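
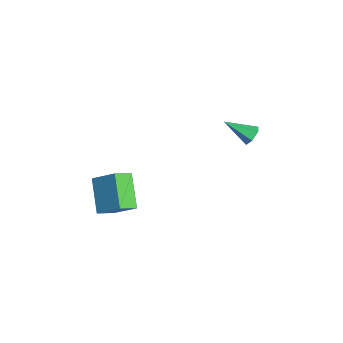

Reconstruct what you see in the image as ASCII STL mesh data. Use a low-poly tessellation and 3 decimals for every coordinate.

solid 
facet normal 0.354 0.775 -0.524
outer loop
vertex 3.451 3.477 3.465
vertex 2.928 3.634 3.344
vertex 3.18 3.83 3.804
endloop
endfacet
facet normal 0.653 -0.200 0.730
outer loop
vertex 3.451 3.477 3.465
vertex 3.18 3.83 3.804
vertex 2.392 2.466 4.136
endloop
endfacet
facet normal 0.355 0.774 -0.524
outer loop
vertex 3.18 3.83 3.804
vertex 2.928 3.634 3.344
vertex 2.657 3.988 3.683
endloop
endfacet
facet normal -0.127 0.303 0.944
outer loop
vertex 3.18 3.83 3.804
vertex 2.657 3.988 3.683
vertex 2.392 2.466 4.136
endloop
endfacet
facet normal 0.355 0.774 -0.525
outer loop
vertex 2.657 3.988 3.683
vertex 2.928 3.634 3.344
vertex 2.404 3.792 3.223
endloop
endfacet
facet normal -0.888 0.266 0.375
outer loop
vertex 2.657 3.988 3.683
vertex 2.404 3.792 3.223
vertex 2.392 2.466 4.136
endloop
endfacet
facet normal 0.354 0.775 -0.523
outer loop
vertex 2.404 3.792 3.223
vertex 2.928 3.634 3.344
vertex 2.676 3.439 2.884
endloop
endfacet
facet normal -0.869 -0.275 -0.411
outer loop
vertex 2.404 3.792 3.223
vertex 2.676 3.439 2.884
vertex 2.392 2.466 4.136
endloop
endfacet
facet normal 0.355 0.775 -0.523
outer loop
vertex 2.676 3.439 2.884
vertex 2.928 3.634 3.344
vertex 3.199 3.281 3.005
endloop
endfacet
facet normal -0.090 -0.776 -0.624
outer loop
vertex 2.676 3.439 2.884
vertex 3.199 3.281 3.005
vertex 2.392 2.466 4.136
endloop
endfacet
facet normal 0.354 0.775 -0.524
outer loop
vertex 3.199 3.281 3.005
vertex 2.928 3.634 3.344
vertex 3.451 3.477 3.465
endloop
endfacet
facet normal 0.672 -0.739 -0.053
outer loop
vertex 3.199 3.281 3.005
vertex 3.451 3.477 3.465
vertex 2.392 2.466 4.136
endloop
endfacet
facet normal -0.563 -0.575 -0.594
outer loop
vertex 3.017 -3.542 -0.59
vertex 1.595 -3.449 0.667
vertex 2.648 -2.684 -1.07
endloop
endfacet
facet normal 0.748 -0.049 -0.662
outer loop
vertex 3.505 -1.811 -0.167
vertex 3.017 -3.542 -0.59
vertex 2.648 -2.684 -1.07
endloop
endfacet
facet normal -0.563 -0.574 -0.594
outer loop
vertex 2.648 -2.684 -1.07
vertex 1.595 -3.449 0.667
vertex 1.227 -2.591 0.187
endloop
endfacet
facet normal -0.351 0.817 -0.457
outer loop
vertex 1.227 -2.591 0.187
vertex 3.505 -1.811 -0.167
vertex 2.648 -2.684 -1.07
endloop
endfacet
facet normal 0.351 -0.817 0.457
outer loop
vertex 3.017 -3.542 -0.59
vertex 2.452 -2.576 1.57
vertex 1.595 -3.449 0.667
endloop
endfacet
facet normal 0.748 -0.049 -0.662
outer loop
vertex 3.873 -2.669 0.313
vertex 3.017 -3.542 -0.59
vertex 3.505 -1.811 -0.167
endloop
endfacet
facet normal 0.351 -0.817 0.457
outer loop
vertex 3.873 -2.669 0.313
vertex 2.452 -2.576 1.57
vertex 3.017 -3.542 -0.59
endloop
endfacet
facet normal -0.748 0.050 0.662
outer loop
vertex 1.595 -3.449 0.667
vertex 2.452 -2.576 1.57
vertex 1.227 -2.591 0.187
endloop
endfacet
facet normal -0.351 0.817 -0.457
outer loop
vertex 2.083 -1.718 1.09
vertex 3.505 -1.811 -0.167
vertex 1.227 -2.591 0.187
endloop
endfacet
facet normal -0.748 0.049 0.662
outer loop
vertex 1.227 -2.591 0.187
vertex 2.452 -2.576 1.57
vertex 2.083 -1.718 1.09
endloop
endfacet
facet normal 0.563 0.574 0.594
outer loop
vertex 2.083 -1.718 1.09
vertex 3.873 -2.669 0.313
vertex 3.505 -1.811 -0.167
endloop
endfacet
facet normal 0.563 0.574 0.594
outer loop
vertex 2.452 -2.576 1.57
vertex 3.873 -2.669 0.313
vertex 2.083 -1.718 1.09
endloop
endfacet

endsolid


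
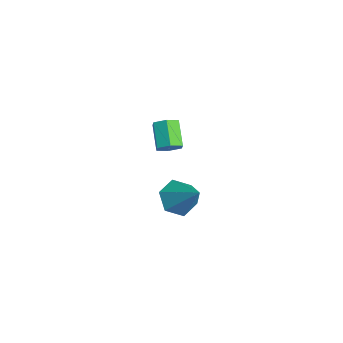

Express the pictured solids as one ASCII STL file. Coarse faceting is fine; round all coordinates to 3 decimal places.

solid 
facet normal 0.770 -0.104 -0.630
outer loop
vertex 4.599 -2.533 1.952
vertex 4.191 -2.454 1.44
vertex 4.484 -1.929 1.712
endloop
endfacet
facet normal 0.614 0.390 0.686
outer loop
vertex 4.599 -2.533 1.952
vertex 4.484 -1.929 1.712
vertex 3.498 -2.385 2.853
endloop
endfacet
facet normal 0.614 0.391 0.686
outer loop
vertex 3.498 -2.385 2.853
vertex 4.484 -1.929 1.712
vertex 3.382 -1.781 2.613
endloop
endfacet
facet normal -0.770 0.102 0.630
outer loop
vertex 3.498 -2.385 2.853
vertex 3.382 -1.781 2.613
vertex 3.089 -2.306 2.34
endloop
endfacet
facet normal 0.769 -0.103 -0.630
outer loop
vertex 4.484 -1.929 1.712
vertex 4.191 -2.454 1.44
vertex 4.075 -1.85 1.2
endloop
endfacet
facet normal 0.156 0.987 0.028
outer loop
vertex 4.484 -1.929 1.712
vertex 4.075 -1.85 1.2
vertex 3.382 -1.781 2.613
endloop
endfacet
facet normal 0.156 0.987 0.028
outer loop
vertex 3.382 -1.781 2.613
vertex 4.075 -1.85 1.2
vertex 2.974 -1.702 2.1
endloop
endfacet
facet normal -0.771 0.103 0.629
outer loop
vertex 3.382 -1.781 2.613
vertex 2.974 -1.702 2.1
vertex 3.089 -2.306 2.34
endloop
endfacet
facet normal 0.770 -0.102 -0.630
outer loop
vertex 4.075 -1.85 1.2
vertex 4.191 -2.454 1.44
vertex 3.782 -2.375 0.927
endloop
endfacet
facet normal -0.458 0.598 -0.658
outer loop
vertex 4.075 -1.85 1.2
vertex 3.782 -2.375 0.927
vertex 2.974 -1.702 2.1
endloop
endfacet
facet normal -0.459 0.597 -0.658
outer loop
vertex 2.974 -1.702 2.1
vertex 3.782 -2.375 0.927
vertex 2.681 -2.227 1.828
endloop
endfacet
facet normal -0.770 0.104 0.630
outer loop
vertex 2.974 -1.702 2.1
vertex 2.681 -2.227 1.828
vertex 3.089 -2.306 2.34
endloop
endfacet
facet normal 0.770 -0.102 -0.630
outer loop
vertex 3.782 -2.375 0.927
vertex 4.191 -2.454 1.44
vertex 3.898 -2.979 1.167
endloop
endfacet
facet normal -0.614 -0.390 -0.686
outer loop
vertex 3.782 -2.375 0.927
vertex 3.898 -2.979 1.167
vertex 2.681 -2.227 1.828
endloop
endfacet
facet normal -0.614 -0.390 -0.687
outer loop
vertex 2.681 -2.227 1.828
vertex 3.898 -2.979 1.167
vertex 2.796 -2.831 2.068
endloop
endfacet
facet normal -0.770 0.104 0.630
outer loop
vertex 2.681 -2.227 1.828
vertex 2.796 -2.831 2.068
vertex 3.089 -2.306 2.34
endloop
endfacet
facet normal 0.771 -0.103 -0.629
outer loop
vertex 3.898 -2.979 1.167
vertex 4.191 -2.454 1.44
vertex 4.306 -3.058 1.68
endloop
endfacet
facet normal -0.156 -0.987 -0.028
outer loop
vertex 3.898 -2.979 1.167
vertex 4.306 -3.058 1.68
vertex 2.796 -2.831 2.068
endloop
endfacet
facet normal -0.156 -0.987 -0.028
outer loop
vertex 2.796 -2.831 2.068
vertex 4.306 -3.058 1.68
vertex 3.205 -2.91 2.58
endloop
endfacet
facet normal -0.769 0.103 0.630
outer loop
vertex 2.796 -2.831 2.068
vertex 3.205 -2.91 2.58
vertex 3.089 -2.306 2.34
endloop
endfacet
facet normal 0.770 -0.104 -0.630
outer loop
vertex 4.306 -3.058 1.68
vertex 4.191 -2.454 1.44
vertex 4.599 -2.533 1.952
endloop
endfacet
facet normal 0.458 -0.597 0.659
outer loop
vertex 4.306 -3.058 1.68
vertex 4.599 -2.533 1.952
vertex 3.205 -2.91 2.58
endloop
endfacet
facet normal 0.458 -0.598 0.658
outer loop
vertex 3.205 -2.91 2.58
vertex 4.599 -2.533 1.952
vertex 3.498 -2.385 2.853
endloop
endfacet
facet normal -0.770 0.102 0.630
outer loop
vertex 3.205 -2.91 2.58
vertex 3.498 -2.385 2.853
vertex 3.089 -2.306 2.34
endloop
endfacet
facet normal -0.674 -0.317 -0.668
outer loop
vertex 2.843 -1.352 -4.827
vertex 2.113 -1.414 -4.061
vertex 2.232 -0.514 -4.608
endloop
endfacet
facet normal 0.703 0.609 -0.368
outer loop
vertex 2.843 -1.352 -4.827
vertex 2.232 -0.514 -4.608
vertex 3.447 -0.786 -2.739
endloop
endfacet
facet normal -0.674 -0.317 -0.667
outer loop
vertex 2.232 -0.514 -4.608
vertex 2.113 -1.414 -4.061
vertex 1.502 -0.575 -3.842
endloop
endfacet
facet normal 0.041 0.992 0.118
outer loop
vertex 2.232 -0.514 -4.608
vertex 1.502 -0.575 -3.842
vertex 3.447 -0.786 -2.739
endloop
endfacet
facet normal -0.674 -0.317 -0.667
outer loop
vertex 1.502 -0.575 -3.842
vertex 2.113 -1.414 -4.061
vertex 1.383 -1.475 -3.294
endloop
endfacet
facet normal -0.379 0.517 0.767
outer loop
vertex 1.502 -0.575 -3.842
vertex 1.383 -1.475 -3.294
vertex 3.447 -0.786 -2.739
endloop
endfacet
facet normal -0.674 -0.317 -0.667
outer loop
vertex 1.383 -1.475 -3.294
vertex 2.113 -1.414 -4.061
vertex 1.993 -2.313 -3.513
endloop
endfacet
facet normal -0.136 -0.342 0.930
outer loop
vertex 1.383 -1.475 -3.294
vertex 1.993 -2.313 -3.513
vertex 3.447 -0.786 -2.739
endloop
endfacet
facet normal -0.674 -0.317 -0.667
outer loop
vertex 1.993 -2.313 -3.513
vertex 2.113 -1.414 -4.061
vertex 2.723 -2.252 -4.28
endloop
endfacet
facet normal 0.526 -0.726 0.443
outer loop
vertex 1.993 -2.313 -3.513
vertex 2.723 -2.252 -4.28
vertex 3.447 -0.786 -2.739
endloop
endfacet
facet normal -0.674 -0.316 -0.668
outer loop
vertex 2.723 -2.252 -4.28
vertex 2.113 -1.414 -4.061
vertex 2.843 -1.352 -4.827
endloop
endfacet
facet normal 0.946 -0.251 -0.206
outer loop
vertex 2.723 -2.252 -4.28
vertex 2.843 -1.352 -4.827
vertex 3.447 -0.786 -2.739
endloop
endfacet

endsolid


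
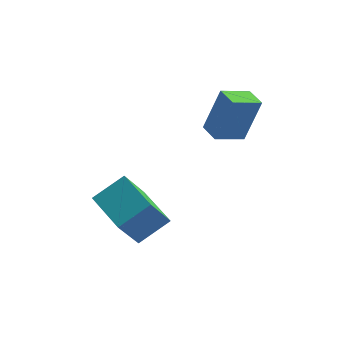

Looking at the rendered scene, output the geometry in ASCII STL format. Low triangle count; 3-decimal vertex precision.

solid 
facet normal -0.644 0.765 0.008
outer loop
vertex 3.415 1.127 1.229
vertex 4.377 1.942 0.746
vertex 2.858 0.677 -0.638
endloop
endfacet
facet normal -0.712 -0.603 0.358
outer loop
vertex 3.463 -0.042 -0.646
vertex 3.415 1.127 1.229
vertex 2.858 0.677 -0.638
endloop
endfacet
facet normal -0.644 0.765 0.008
outer loop
vertex 2.858 0.677 -0.638
vertex 4.377 1.942 0.746
vertex 3.82 1.492 -1.122
endloop
endfacet
facet normal -0.279 -0.225 -0.934
outer loop
vertex 3.82 1.492 -1.122
vertex 3.463 -0.042 -0.646
vertex 2.858 0.677 -0.638
endloop
endfacet
facet normal 0.279 0.224 0.934
outer loop
vertex 3.415 1.127 1.229
vertex 4.982 1.223 0.738
vertex 4.377 1.942 0.746
endloop
endfacet
facet normal -0.713 -0.603 0.358
outer loop
vertex 4.02 0.408 1.222
vertex 3.415 1.127 1.229
vertex 3.463 -0.042 -0.646
endloop
endfacet
facet normal 0.279 0.225 0.934
outer loop
vertex 4.02 0.408 1.222
vertex 4.982 1.223 0.738
vertex 3.415 1.127 1.229
endloop
endfacet
facet normal 0.713 0.604 -0.358
outer loop
vertex 4.377 1.942 0.746
vertex 4.982 1.223 0.738
vertex 3.82 1.492 -1.122
endloop
endfacet
facet normal -0.278 -0.225 -0.934
outer loop
vertex 4.425 0.773 -1.129
vertex 3.463 -0.042 -0.646
vertex 3.82 1.492 -1.122
endloop
endfacet
facet normal 0.713 0.603 -0.358
outer loop
vertex 3.82 1.492 -1.122
vertex 4.982 1.223 0.738
vertex 4.425 0.773 -1.129
endloop
endfacet
facet normal 0.644 -0.765 -0.008
outer loop
vertex 4.425 0.773 -1.129
vertex 4.02 0.408 1.222
vertex 3.463 -0.042 -0.646
endloop
endfacet
facet normal 0.644 -0.765 -0.008
outer loop
vertex 4.982 1.223 0.738
vertex 4.02 0.408 1.222
vertex 4.425 0.773 -1.129
endloop
endfacet
facet normal -0.661 -0.553 -0.508
outer loop
vertex 0.815 -4.273 -2.7
vertex -0.498 -2.993 -2.386
vertex 1.327 -3.334 -4.39
endloop
endfacet
facet normal 0.706 -0.688 -0.168
outer loop
vertex 2.338 -2.487 -3.614
vertex 0.815 -4.273 -2.7
vertex 1.327 -3.334 -4.39
endloop
endfacet
facet normal -0.661 -0.553 -0.508
outer loop
vertex 1.327 -3.334 -4.39
vertex -0.498 -2.993 -2.386
vertex 0.014 -2.054 -4.076
endloop
endfacet
facet normal 0.255 0.469 -0.845
outer loop
vertex 0.014 -2.054 -4.076
vertex 2.338 -2.487 -3.614
vertex 1.327 -3.334 -4.39
endloop
endfacet
facet normal -0.255 -0.469 0.845
outer loop
vertex 0.815 -4.273 -2.7
vertex 0.513 -2.146 -1.61
vertex -0.498 -2.993 -2.386
endloop
endfacet
facet normal 0.706 -0.688 -0.168
outer loop
vertex 1.826 -3.426 -1.924
vertex 0.815 -4.273 -2.7
vertex 2.338 -2.487 -3.614
endloop
endfacet
facet normal -0.255 -0.469 0.845
outer loop
vertex 1.826 -3.426 -1.924
vertex 0.513 -2.146 -1.61
vertex 0.815 -4.273 -2.7
endloop
endfacet
facet normal -0.706 0.688 0.168
outer loop
vertex -0.498 -2.993 -2.386
vertex 0.513 -2.146 -1.61
vertex 0.014 -2.054 -4.076
endloop
endfacet
facet normal 0.255 0.469 -0.845
outer loop
vertex 1.025 -1.207 -3.3
vertex 2.338 -2.487 -3.614
vertex 0.014 -2.054 -4.076
endloop
endfacet
facet normal -0.706 0.688 0.168
outer loop
vertex 0.014 -2.054 -4.076
vertex 0.513 -2.146 -1.61
vertex 1.025 -1.207 -3.3
endloop
endfacet
facet normal 0.661 0.553 0.508
outer loop
vertex 1.025 -1.207 -3.3
vertex 1.826 -3.426 -1.924
vertex 2.338 -2.487 -3.614
endloop
endfacet
facet normal 0.661 0.553 0.508
outer loop
vertex 0.513 -2.146 -1.61
vertex 1.826 -3.426 -1.924
vertex 1.025 -1.207 -3.3
endloop
endfacet

endsolid


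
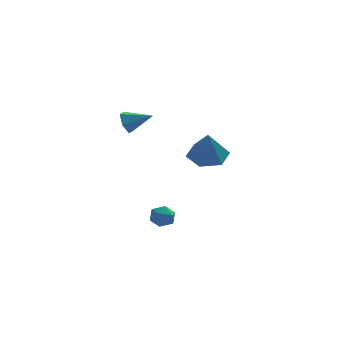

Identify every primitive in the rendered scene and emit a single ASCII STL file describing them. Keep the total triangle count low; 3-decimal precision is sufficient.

solid 
facet normal -0.008 0.446 -0.895
outer loop
vertex 4.564 1.691 -0.007
vertex 3.883 2.438 0.371
vertex 4.949 2.596 0.44
endloop
endfacet
facet normal 0.836 -0.484 0.260
outer loop
vertex 4.564 1.691 -0.007
vertex 4.949 2.596 0.44
vertex 3.897 1.622 2.009
endloop
endfacet
facet normal -0.008 0.446 -0.895
outer loop
vertex 4.949 2.596 0.44
vertex 3.883 2.438 0.371
vertex 4.267 3.343 0.818
endloop
endfacet
facet normal 0.694 0.303 0.653
outer loop
vertex 4.949 2.596 0.44
vertex 4.267 3.343 0.818
vertex 3.897 1.622 2.009
endloop
endfacet
facet normal -0.008 0.446 -0.895
outer loop
vertex 4.267 3.343 0.818
vertex 3.883 2.438 0.371
vertex 3.201 3.185 0.749
endloop
endfacet
facet normal -0.138 0.584 0.800
outer loop
vertex 4.267 3.343 0.818
vertex 3.201 3.185 0.749
vertex 3.897 1.622 2.009
endloop
endfacet
facet normal -0.008 0.446 -0.895
outer loop
vertex 3.201 3.185 0.749
vertex 3.883 2.438 0.371
vertex 2.816 2.28 0.302
endloop
endfacet
facet normal -0.828 0.078 0.555
outer loop
vertex 3.201 3.185 0.749
vertex 2.816 2.28 0.302
vertex 3.897 1.622 2.009
endloop
endfacet
facet normal -0.008 0.446 -0.895
outer loop
vertex 2.816 2.28 0.302
vertex 3.883 2.438 0.371
vertex 3.498 1.533 -0.076
endloop
endfacet
facet normal -0.687 -0.709 0.162
outer loop
vertex 2.816 2.28 0.302
vertex 3.498 1.533 -0.076
vertex 3.897 1.622 2.009
endloop
endfacet
facet normal -0.008 0.446 -0.895
outer loop
vertex 3.498 1.533 -0.076
vertex 3.883 2.438 0.371
vertex 4.564 1.691 -0.007
endloop
endfacet
facet normal 0.146 -0.989 0.014
outer loop
vertex 3.498 1.533 -0.076
vertex 4.564 1.691 -0.007
vertex 3.897 1.622 2.009
endloop
endfacet
facet normal -0.198 0.942 -0.270
outer loop
vertex 1.921 1.855 -3.81
vertex 1.232 1.757 -3.648
vertex 1.686 1.995 -3.15
endloop
endfacet
facet normal 0.468 0.884 -0.021
outer loop
vertex 1.921 1.855 -3.81
vertex 1.686 1.995 -3.15
vertex 2.311 1.662 -3.243
endloop
endfacet
facet normal 0.812 0.404 -0.421
outer loop
vertex 1.921 1.855 -3.81
vertex 2.311 1.662 -3.243
vertex 2.244 1.217 -3.799
endloop
endfacet
facet normal 0.359 0.166 -0.919
outer loop
vertex 1.921 1.855 -3.81
vertex 2.244 1.217 -3.799
vertex 1.577 1.276 -4.049
endloop
endfacet
facet normal -0.265 0.498 -0.826
outer loop
vertex 1.921 1.855 -3.81
vertex 1.577 1.276 -4.049
vertex 1.232 1.757 -3.648
endloop
endfacet
facet normal 0.432 0.630 0.646
outer loop
vertex 2.311 1.662 -3.243
vertex 1.686 1.995 -3.15
vertex 1.863 1.444 -2.731
endloop
endfacet
facet normal -0.645 0.725 0.241
outer loop
vertex 1.686 1.995 -3.15
vertex 1.232 1.757 -3.648
vertex 1.196 1.503 -2.981
endloop
endfacet
facet normal -0.754 0.007 -0.657
outer loop
vertex 1.232 1.757 -3.648
vertex 1.577 1.276 -4.049
vertex 1.129 1.058 -3.537
endloop
endfacet
facet normal 0.256 -0.532 -0.807
outer loop
vertex 1.577 1.276 -4.049
vertex 2.244 1.217 -3.799
vertex 1.754 0.725 -3.63
endloop
endfacet
facet normal 0.989 -0.146 -0.002
outer loop
vertex 2.244 1.217 -3.799
vertex 2.311 1.662 -3.243
vertex 2.208 0.963 -3.132
endloop
endfacet
facet normal -0.359 -0.166 0.919
outer loop
vertex 1.519 0.865 -2.97
vertex 1.863 1.444 -2.731
vertex 1.196 1.503 -2.981
endloop
endfacet
facet normal -0.812 -0.404 0.421
outer loop
vertex 1.519 0.865 -2.97
vertex 1.196 1.503 -2.981
vertex 1.129 1.058 -3.537
endloop
endfacet
facet normal -0.468 -0.884 0.021
outer loop
vertex 1.519 0.865 -2.97
vertex 1.129 1.058 -3.537
vertex 1.754 0.725 -3.63
endloop
endfacet
facet normal 0.198 -0.942 0.270
outer loop
vertex 1.519 0.865 -2.97
vertex 1.754 0.725 -3.63
vertex 2.208 0.963 -3.132
endloop
endfacet
facet normal 0.265 -0.498 0.826
outer loop
vertex 1.519 0.865 -2.97
vertex 2.208 0.963 -3.132
vertex 1.863 1.444 -2.731
endloop
endfacet
facet normal -0.256 0.532 0.807
outer loop
vertex 1.196 1.503 -2.981
vertex 1.863 1.444 -2.731
vertex 1.686 1.995 -3.15
endloop
endfacet
facet normal -0.989 0.146 0.002
outer loop
vertex 1.129 1.058 -3.537
vertex 1.196 1.503 -2.981
vertex 1.232 1.757 -3.648
endloop
endfacet
facet normal -0.432 -0.630 -0.646
outer loop
vertex 1.754 0.725 -3.63
vertex 1.129 1.058 -3.537
vertex 1.577 1.276 -4.049
endloop
endfacet
facet normal 0.645 -0.725 -0.241
outer loop
vertex 2.208 0.963 -3.132
vertex 1.754 0.725 -3.63
vertex 2.244 1.217 -3.799
endloop
endfacet
facet normal 0.754 -0.007 0.657
outer loop
vertex 1.863 1.444 -2.731
vertex 2.208 0.963 -3.132
vertex 2.311 1.662 -3.243
endloop
endfacet
facet normal -0.909 0.152 -0.389
outer loop
vertex 0.403 0.19 2.776
vertex 0.107 -0.026 3.384
vertex 0.262 0.66 3.289
endloop
endfacet
facet normal 0.706 0.608 -0.363
outer loop
vertex 0.403 0.19 2.776
vertex 0.262 0.66 3.289
vertex 1.353 -0.234 3.916
endloop
endfacet
facet normal -0.909 0.152 -0.387
outer loop
vertex 0.262 0.66 3.289
vertex 0.107 -0.026 3.384
vertex -0.033 0.444 3.897
endloop
endfacet
facet normal 0.383 0.796 0.469
outer loop
vertex 0.262 0.66 3.289
vertex -0.033 0.444 3.897
vertex 1.353 -0.234 3.916
endloop
endfacet
facet normal -0.910 0.151 -0.387
outer loop
vertex -0.033 0.444 3.897
vertex 0.107 -0.026 3.384
vertex -0.188 -0.242 3.993
endloop
endfacet
facet normal 0.049 0.128 0.991
outer loop
vertex -0.033 0.444 3.897
vertex -0.188 -0.242 3.993
vertex 1.353 -0.234 3.916
endloop
endfacet
facet normal -0.910 0.151 -0.387
outer loop
vertex -0.188 -0.242 3.993
vertex 0.107 -0.026 3.384
vertex -0.048 -0.713 3.48
endloop
endfacet
facet normal 0.038 -0.731 0.681
outer loop
vertex -0.188 -0.242 3.993
vertex -0.048 -0.713 3.48
vertex 1.353 -0.234 3.916
endloop
endfacet
facet normal -0.909 0.151 -0.388
outer loop
vertex -0.048 -0.713 3.48
vertex 0.107 -0.026 3.384
vertex 0.248 -0.497 2.871
endloop
endfacet
facet normal 0.361 -0.920 -0.151
outer loop
vertex -0.048 -0.713 3.48
vertex 0.248 -0.497 2.871
vertex 1.353 -0.234 3.916
endloop
endfacet
facet normal -0.909 0.151 -0.389
outer loop
vertex 0.248 -0.497 2.871
vertex 0.107 -0.026 3.384
vertex 0.403 0.19 2.776
endloop
endfacet
facet normal 0.696 -0.250 -0.673
outer loop
vertex 0.248 -0.497 2.871
vertex 0.403 0.19 2.776
vertex 1.353 -0.234 3.916
endloop
endfacet

endsolid


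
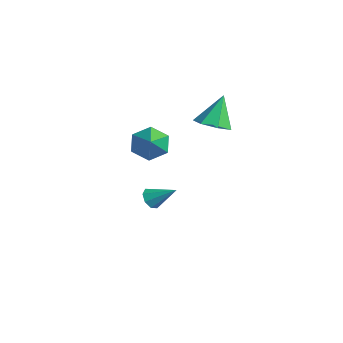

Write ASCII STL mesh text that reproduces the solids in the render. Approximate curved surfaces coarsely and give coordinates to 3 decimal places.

solid 
facet normal -0.595 -0.571 -0.565
outer loop
vertex -2.815 0.331 -3.618
vertex -3.176 0.821 -3.733
vertex -2.678 0.57 -4.004
endloop
endfacet
facet normal 0.913 -0.401 0.076
outer loop
vertex -2.815 0.331 -3.618
vertex -2.678 0.57 -4.004
vertex -2.284 1.679 -2.887
endloop
endfacet
facet normal -0.595 -0.572 -0.564
outer loop
vertex -2.678 0.57 -4.004
vertex -3.176 0.821 -3.733
vertex -2.834 0.957 -4.232
endloop
endfacet
facet normal 0.898 0.111 -0.426
outer loop
vertex -2.678 0.57 -4.004
vertex -2.834 0.957 -4.232
vertex -2.284 1.679 -2.887
endloop
endfacet
facet normal -0.595 -0.573 -0.564
outer loop
vertex -2.834 0.957 -4.232
vertex -3.176 0.821 -3.733
vertex -3.19 1.263 -4.167
endloop
endfacet
facet normal 0.479 0.676 -0.559
outer loop
vertex -2.834 0.957 -4.232
vertex -3.19 1.263 -4.167
vertex -2.284 1.679 -2.887
endloop
endfacet
facet normal -0.595 -0.573 -0.564
outer loop
vertex -3.19 1.263 -4.167
vertex -3.176 0.821 -3.733
vertex -3.538 1.311 -3.849
endloop
endfacet
facet normal -0.093 0.964 -0.248
outer loop
vertex -3.19 1.263 -4.167
vertex -3.538 1.311 -3.849
vertex -2.284 1.679 -2.887
endloop
endfacet
facet normal -0.595 -0.573 -0.563
outer loop
vertex -3.538 1.311 -3.849
vertex -3.176 0.821 -3.733
vertex -3.674 1.072 -3.462
endloop
endfacet
facet normal -0.489 0.809 0.328
outer loop
vertex -3.538 1.311 -3.849
vertex -3.674 1.072 -3.462
vertex -2.284 1.679 -2.887
endloop
endfacet
facet normal -0.595 -0.570 -0.566
outer loop
vertex -3.674 1.072 -3.462
vertex -3.176 0.821 -3.733
vertex -3.519 0.685 -3.235
endloop
endfacet
facet normal -0.473 0.297 0.829
outer loop
vertex -3.674 1.072 -3.462
vertex -3.519 0.685 -3.235
vertex -2.284 1.679 -2.887
endloop
endfacet
facet normal -0.594 -0.573 -0.565
outer loop
vertex -3.519 0.685 -3.235
vertex -3.176 0.821 -3.733
vertex -3.163 0.379 -3.299
endloop
endfacet
facet normal -0.056 -0.267 0.962
outer loop
vertex -3.519 0.685 -3.235
vertex -3.163 0.379 -3.299
vertex -2.284 1.679 -2.887
endloop
endfacet
facet normal -0.596 -0.571 -0.564
outer loop
vertex -3.163 0.379 -3.299
vertex -3.176 0.821 -3.733
vertex -2.815 0.331 -3.618
endloop
endfacet
facet normal 0.518 -0.556 0.649
outer loop
vertex -3.163 0.379 -3.299
vertex -2.815 0.331 -3.618
vertex -2.284 1.679 -2.887
endloop
endfacet
facet normal 0.202 -0.406 -0.891
outer loop
vertex -0.335 2.761 1.993
vertex -1.195 2.967 1.704
vertex -0.424 3.483 1.644
endloop
endfacet
facet normal 0.790 0.343 0.509
outer loop
vertex -0.335 2.761 1.993
vertex -0.424 3.483 1.644
vertex -1.545 3.673 3.256
endloop
endfacet
facet normal 0.202 -0.405 -0.892
outer loop
vertex -0.424 3.483 1.644
vertex -1.195 2.967 1.704
vertex -1.093 3.817 1.341
endloop
endfacet
facet normal 0.383 0.910 0.159
outer loop
vertex -0.424 3.483 1.644
vertex -1.093 3.817 1.341
vertex -1.545 3.673 3.256
endloop
endfacet
facet normal 0.203 -0.405 -0.892
outer loop
vertex -1.093 3.817 1.341
vertex -1.195 2.967 1.704
vertex -1.839 3.51 1.311
endloop
endfacet
facet normal -0.380 0.925 -0.020
outer loop
vertex -1.093 3.817 1.341
vertex -1.839 3.51 1.311
vertex -1.545 3.673 3.256
endloop
endfacet
facet normal 0.201 -0.406 -0.891
outer loop
vertex -1.839 3.51 1.311
vertex -1.195 2.967 1.704
vertex -2.1 2.795 1.578
endloop
endfacet
facet normal -0.920 0.376 0.108
outer loop
vertex -1.839 3.51 1.311
vertex -2.1 2.795 1.578
vertex -1.545 3.673 3.256
endloop
endfacet
facet normal 0.201 -0.406 -0.891
outer loop
vertex -2.1 2.795 1.578
vertex -1.195 2.967 1.704
vertex -1.679 2.209 1.94
endloop
endfacet
facet normal -0.834 -0.324 0.446
outer loop
vertex -2.1 2.795 1.578
vertex -1.679 2.209 1.94
vertex -1.545 3.673 3.256
endloop
endfacet
facet normal 0.201 -0.406 -0.892
outer loop
vertex -1.679 2.209 1.94
vertex -1.195 2.967 1.704
vertex -0.893 2.194 2.124
endloop
endfacet
facet normal -0.185 -0.647 0.739
outer loop
vertex -1.679 2.209 1.94
vertex -0.893 2.194 2.124
vertex -1.545 3.673 3.256
endloop
endfacet
facet normal 0.203 -0.405 -0.891
outer loop
vertex -0.893 2.194 2.124
vertex -1.195 2.967 1.704
vertex -0.335 2.761 1.993
endloop
endfacet
facet normal 0.537 -0.351 0.767
outer loop
vertex -0.893 2.194 2.124
vertex -0.335 2.761 1.993
vertex -1.545 3.673 3.256
endloop
endfacet
facet normal -0.758 0.336 -0.559
outer loop
vertex 0.707 -1.089 1.506
vertex 0.265 -0.833 2.259
vertex 0.829 -0.252 1.843
endloop
endfacet
facet normal 0.903 0.041 -0.428
outer loop
vertex 0.707 -1.089 1.506
vertex 0.829 -0.252 1.843
vertex 1.515 -1.387 3.181
endloop
endfacet
facet normal -0.758 0.336 -0.559
outer loop
vertex 0.829 -0.252 1.843
vertex 0.265 -0.833 2.259
vertex 0.387 0.004 2.596
endloop
endfacet
facet normal 0.720 0.666 0.196
outer loop
vertex 0.829 -0.252 1.843
vertex 0.387 0.004 2.596
vertex 1.515 -1.387 3.181
endloop
endfacet
facet normal -0.758 0.336 -0.559
outer loop
vertex 0.387 0.004 2.596
vertex 0.265 -0.833 2.259
vertex -0.177 -0.577 3.012
endloop
endfacet
facet normal 0.143 0.480 0.865
outer loop
vertex 0.387 0.004 2.596
vertex -0.177 -0.577 3.012
vertex 1.515 -1.387 3.181
endloop
endfacet
facet normal -0.758 0.337 -0.559
outer loop
vertex -0.177 -0.577 3.012
vertex 0.265 -0.833 2.259
vertex -0.3 -1.413 2.675
endloop
endfacet
facet normal -0.249 -0.330 0.910
outer loop
vertex -0.177 -0.577 3.012
vertex -0.3 -1.413 2.675
vertex 1.515 -1.387 3.181
endloop
endfacet
facet normal -0.758 0.337 -0.559
outer loop
vertex -0.3 -1.413 2.675
vertex 0.265 -0.833 2.259
vertex 0.142 -1.669 1.922
endloop
endfacet
facet normal -0.066 -0.956 0.286
outer loop
vertex -0.3 -1.413 2.675
vertex 0.142 -1.669 1.922
vertex 1.515 -1.387 3.181
endloop
endfacet
facet normal -0.758 0.337 -0.559
outer loop
vertex 0.142 -1.669 1.922
vertex 0.265 -0.833 2.259
vertex 0.707 -1.089 1.506
endloop
endfacet
facet normal 0.509 -0.771 -0.383
outer loop
vertex 0.142 -1.669 1.922
vertex 0.707 -1.089 1.506
vertex 1.515 -1.387 3.181
endloop
endfacet

endsolid


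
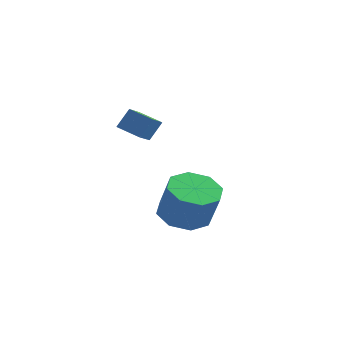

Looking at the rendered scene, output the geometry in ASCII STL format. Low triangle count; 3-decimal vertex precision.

solid 
facet normal -0.279 -0.477 -0.834
outer loop
vertex -2.304 -0.299 2.716
vertex -3.196 -0.297 3.013
vertex -2.444 0.527 2.29
endloop
endfacet
facet normal 0.949 -0.002 -0.316
outer loop
vertex -2.204 0.937 3.007
vertex -2.304 -0.299 2.716
vertex -2.444 0.527 2.29
endloop
endfacet
facet normal -0.279 -0.477 -0.834
outer loop
vertex -2.444 0.527 2.29
vertex -3.196 -0.297 3.013
vertex -3.336 0.529 2.587
endloop
endfacet
facet normal -0.149 0.879 -0.453
outer loop
vertex -3.336 0.529 2.587
vertex -2.204 0.937 3.007
vertex -2.444 0.527 2.29
endloop
endfacet
facet normal 0.149 -0.879 0.453
outer loop
vertex -2.304 -0.299 2.716
vertex -2.956 0.113 3.73
vertex -3.196 -0.297 3.013
endloop
endfacet
facet normal 0.949 -0.002 -0.316
outer loop
vertex -2.064 0.111 3.433
vertex -2.304 -0.299 2.716
vertex -2.204 0.937 3.007
endloop
endfacet
facet normal 0.149 -0.879 0.453
outer loop
vertex -2.064 0.111 3.433
vertex -2.956 0.113 3.73
vertex -2.304 -0.299 2.716
endloop
endfacet
facet normal -0.949 0.002 0.316
outer loop
vertex -3.196 -0.297 3.013
vertex -2.956 0.113 3.73
vertex -3.336 0.529 2.587
endloop
endfacet
facet normal -0.149 0.879 -0.453
outer loop
vertex -3.096 0.939 3.304
vertex -2.204 0.937 3.007
vertex -3.336 0.529 2.587
endloop
endfacet
facet normal -0.949 0.002 0.316
outer loop
vertex -3.336 0.529 2.587
vertex -2.956 0.113 3.73
vertex -3.096 0.939 3.304
endloop
endfacet
facet normal 0.279 0.477 0.834
outer loop
vertex -3.096 0.939 3.304
vertex -2.064 0.111 3.433
vertex -2.204 0.937 3.007
endloop
endfacet
facet normal 0.279 0.477 0.834
outer loop
vertex -2.956 0.113 3.73
vertex -2.064 0.111 3.433
vertex -3.096 0.939 3.304
endloop
endfacet
facet normal -0.380 0.180 -0.907
outer loop
vertex -1.213 1.131 -1.844
vertex -1.856 1.771 -1.448
vertex -0.94 1.837 -1.818
endloop
endfacet
facet normal 0.852 -0.314 -0.419
outer loop
vertex -1.213 1.131 -1.844
vertex -0.94 1.837 -1.818
vertex -0.621 0.849 -0.429
endloop
endfacet
facet normal 0.852 -0.314 -0.419
outer loop
vertex -0.621 0.849 -0.429
vertex -0.94 1.837 -1.818
vertex -0.348 1.555 -0.402
endloop
endfacet
facet normal 0.380 -0.181 0.907
outer loop
vertex -0.621 0.849 -0.429
vertex -0.348 1.555 -0.402
vertex -1.264 1.489 -0.032
endloop
endfacet
facet normal -0.380 0.181 -0.907
outer loop
vertex -0.94 1.837 -1.818
vertex -1.856 1.771 -1.448
vertex -1.204 2.505 -1.574
endloop
endfacet
facet normal 0.857 0.438 -0.271
outer loop
vertex -0.94 1.837 -1.818
vertex -1.204 2.505 -1.574
vertex -0.348 1.555 -0.402
endloop
endfacet
facet normal 0.857 0.438 -0.271
outer loop
vertex -0.348 1.555 -0.402
vertex -1.204 2.505 -1.574
vertex -0.612 2.223 -0.159
endloop
endfacet
facet normal 0.380 -0.180 0.907
outer loop
vertex -0.348 1.555 -0.402
vertex -0.612 2.223 -0.159
vertex -1.264 1.489 -0.032
endloop
endfacet
facet normal -0.379 0.181 -0.907
outer loop
vertex -1.204 2.505 -1.574
vertex -1.856 1.771 -1.448
vertex -1.849 2.742 -1.257
endloop
endfacet
facet normal 0.360 0.932 0.035
outer loop
vertex -1.204 2.505 -1.574
vertex -1.849 2.742 -1.257
vertex -0.612 2.223 -0.159
endloop
endfacet
facet normal 0.360 0.932 0.035
outer loop
vertex -0.612 2.223 -0.159
vertex -1.849 2.742 -1.257
vertex -1.257 2.46 0.159
endloop
endfacet
facet normal 0.381 -0.181 0.907
outer loop
vertex -0.612 2.223 -0.159
vertex -1.257 2.46 0.159
vertex -1.264 1.489 -0.032
endloop
endfacet
facet normal -0.380 0.181 -0.907
outer loop
vertex -1.849 2.742 -1.257
vertex -1.856 1.771 -1.448
vertex -2.499 2.411 -1.051
endloop
endfacet
facet normal -0.347 0.881 0.321
outer loop
vertex -1.849 2.742 -1.257
vertex -2.499 2.411 -1.051
vertex -1.257 2.46 0.159
endloop
endfacet
facet normal -0.347 0.881 0.321
outer loop
vertex -1.257 2.46 0.159
vertex -2.499 2.411 -1.051
vertex -1.907 2.129 0.364
endloop
endfacet
facet normal 0.379 -0.181 0.908
outer loop
vertex -1.257 2.46 0.159
vertex -1.907 2.129 0.364
vertex -1.264 1.489 -0.032
endloop
endfacet
facet normal -0.380 0.181 -0.907
outer loop
vertex -2.499 2.411 -1.051
vertex -1.856 1.771 -1.448
vertex -2.772 1.705 -1.078
endloop
endfacet
facet normal -0.852 0.313 0.419
outer loop
vertex -2.499 2.411 -1.051
vertex -2.772 1.705 -1.078
vertex -1.907 2.129 0.364
endloop
endfacet
facet normal -0.852 0.314 0.419
outer loop
vertex -1.907 2.129 0.364
vertex -2.772 1.705 -1.078
vertex -2.18 1.423 0.338
endloop
endfacet
facet normal 0.380 -0.180 0.907
outer loop
vertex -1.907 2.129 0.364
vertex -2.18 1.423 0.338
vertex -1.264 1.489 -0.032
endloop
endfacet
facet normal -0.380 0.180 -0.907
outer loop
vertex -2.772 1.705 -1.078
vertex -1.856 1.771 -1.448
vertex -2.508 1.037 -1.321
endloop
endfacet
facet normal -0.857 -0.438 0.271
outer loop
vertex -2.772 1.705 -1.078
vertex -2.508 1.037 -1.321
vertex -2.18 1.423 0.338
endloop
endfacet
facet normal -0.857 -0.438 0.271
outer loop
vertex -2.18 1.423 0.338
vertex -2.508 1.037 -1.321
vertex -1.916 0.755 0.094
endloop
endfacet
facet normal 0.380 -0.181 0.907
outer loop
vertex -2.18 1.423 0.338
vertex -1.916 0.755 0.094
vertex -1.264 1.489 -0.032
endloop
endfacet
facet normal -0.381 0.181 -0.907
outer loop
vertex -2.508 1.037 -1.321
vertex -1.856 1.771 -1.448
vertex -1.863 0.8 -1.639
endloop
endfacet
facet normal -0.360 -0.932 -0.035
outer loop
vertex -2.508 1.037 -1.321
vertex -1.863 0.8 -1.639
vertex -1.916 0.755 0.094
endloop
endfacet
facet normal -0.360 -0.932 -0.035
outer loop
vertex -1.916 0.755 0.094
vertex -1.863 0.8 -1.639
vertex -1.271 0.518 -0.223
endloop
endfacet
facet normal 0.379 -0.181 0.907
outer loop
vertex -1.916 0.755 0.094
vertex -1.271 0.518 -0.223
vertex -1.264 1.489 -0.032
endloop
endfacet
facet normal -0.379 0.181 -0.908
outer loop
vertex -1.863 0.8 -1.639
vertex -1.856 1.771 -1.448
vertex -1.213 1.131 -1.844
endloop
endfacet
facet normal 0.348 -0.881 -0.321
outer loop
vertex -1.863 0.8 -1.639
vertex -1.213 1.131 -1.844
vertex -1.271 0.518 -0.223
endloop
endfacet
facet normal 0.347 -0.881 -0.321
outer loop
vertex -1.271 0.518 -0.223
vertex -1.213 1.131 -1.844
vertex -0.621 0.849 -0.429
endloop
endfacet
facet normal 0.380 -0.181 0.907
outer loop
vertex -1.271 0.518 -0.223
vertex -0.621 0.849 -0.429
vertex -1.264 1.489 -0.032
endloop
endfacet

endsolid


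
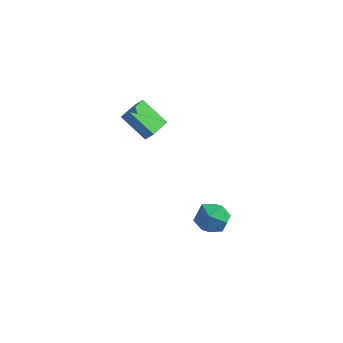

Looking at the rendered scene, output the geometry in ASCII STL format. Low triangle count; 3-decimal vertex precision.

solid 
facet normal -0.013 -0.127 0.992
outer loop
vertex 4.22 -1.647 -1.596
vertex 3.109 -2.001 -1.656
vertex 3.976 -2.778 -1.744
endloop
endfacet
facet normal 0.642 -0.234 0.730
outer loop
vertex 4.22 -1.647 -1.596
vertex 3.976 -2.778 -1.744
vertex 4.843 -2.285 -2.348
endloop
endfacet
facet normal 0.845 0.361 0.394
outer loop
vertex 4.22 -1.647 -1.596
vertex 4.843 -2.285 -2.348
vertex 4.514 -1.202 -2.634
endloop
endfacet
facet normal 0.315 0.837 0.448
outer loop
vertex 4.22 -1.647 -1.596
vertex 4.514 -1.202 -2.634
vertex 3.442 -1.027 -2.206
endloop
endfacet
facet normal -0.215 0.535 0.817
outer loop
vertex 4.22 -1.647 -1.596
vertex 3.442 -1.027 -2.206
vertex 3.109 -2.001 -1.656
endloop
endfacet
facet normal 0.603 -0.758 0.247
outer loop
vertex 4.843 -2.285 -2.348
vertex 3.976 -2.778 -1.744
vertex 4.118 -3.033 -2.874
endloop
endfacet
facet normal -0.456 -0.585 0.671
outer loop
vertex 3.976 -2.778 -1.744
vertex 3.109 -2.001 -1.656
vertex 3.046 -2.858 -2.446
endloop
endfacet
facet normal -0.783 0.487 0.387
outer loop
vertex 3.109 -2.001 -1.656
vertex 3.442 -1.027 -2.206
vertex 2.717 -1.775 -2.732
endloop
endfacet
facet normal 0.075 0.975 -0.211
outer loop
vertex 3.442 -1.027 -2.206
vertex 4.514 -1.202 -2.634
vertex 3.584 -1.282 -3.336
endloop
endfacet
facet normal 0.933 0.205 -0.297
outer loop
vertex 4.514 -1.202 -2.634
vertex 4.843 -2.285 -2.348
vertex 4.451 -2.059 -3.424
endloop
endfacet
facet normal -0.315 -0.837 -0.448
outer loop
vertex 3.34 -2.413 -3.484
vertex 4.118 -3.033 -2.874
vertex 3.046 -2.858 -2.446
endloop
endfacet
facet normal -0.845 -0.361 -0.394
outer loop
vertex 3.34 -2.413 -3.484
vertex 3.046 -2.858 -2.446
vertex 2.717 -1.775 -2.732
endloop
endfacet
facet normal -0.642 0.234 -0.730
outer loop
vertex 3.34 -2.413 -3.484
vertex 2.717 -1.775 -2.732
vertex 3.584 -1.282 -3.336
endloop
endfacet
facet normal 0.013 0.127 -0.992
outer loop
vertex 3.34 -2.413 -3.484
vertex 3.584 -1.282 -3.336
vertex 4.451 -2.059 -3.424
endloop
endfacet
facet normal 0.215 -0.535 -0.817
outer loop
vertex 3.34 -2.413 -3.484
vertex 4.451 -2.059 -3.424
vertex 4.118 -3.033 -2.874
endloop
endfacet
facet normal -0.075 -0.975 0.211
outer loop
vertex 3.046 -2.858 -2.446
vertex 4.118 -3.033 -2.874
vertex 3.976 -2.778 -1.744
endloop
endfacet
facet normal -0.933 -0.205 0.297
outer loop
vertex 2.717 -1.775 -2.732
vertex 3.046 -2.858 -2.446
vertex 3.109 -2.001 -1.656
endloop
endfacet
facet normal -0.603 0.758 -0.247
outer loop
vertex 3.584 -1.282 -3.336
vertex 2.717 -1.775 -2.732
vertex 3.442 -1.027 -2.206
endloop
endfacet
facet normal 0.456 0.585 -0.671
outer loop
vertex 4.451 -2.059 -3.424
vertex 3.584 -1.282 -3.336
vertex 4.514 -1.202 -2.634
endloop
endfacet
facet normal 0.783 -0.487 -0.387
outer loop
vertex 4.118 -3.033 -2.874
vertex 4.451 -2.059 -3.424
vertex 4.843 -2.285 -2.348
endloop
endfacet
facet normal -0.658 -0.042 -0.752
outer loop
vertex -4.737 2.489 -0.01
vertex -4.79 4.207 -0.059
vertex -3.097 2.498 -1.446
endloop
endfacet
facet normal 0.031 -0.999 0.029
outer loop
vertex -2.55 2.533 -0.821
vertex -4.737 2.489 -0.01
vertex -3.097 2.498 -1.446
endloop
endfacet
facet normal -0.658 -0.041 -0.752
outer loop
vertex -3.097 2.498 -1.446
vertex -4.79 4.207 -0.059
vertex -3.149 4.217 -1.494
endloop
endfacet
facet normal 0.752 0.004 -0.659
outer loop
vertex -3.149 4.217 -1.494
vertex -2.55 2.533 -0.821
vertex -3.097 2.498 -1.446
endloop
endfacet
facet normal -0.752 -0.004 0.659
outer loop
vertex -4.737 2.489 -0.01
vertex -4.243 4.242 0.566
vertex -4.79 4.207 -0.059
endloop
endfacet
facet normal 0.030 -0.999 0.028
outer loop
vertex -4.191 2.523 0.614
vertex -4.737 2.489 -0.01
vertex -2.55 2.533 -0.821
endloop
endfacet
facet normal -0.752 -0.004 0.659
outer loop
vertex -4.191 2.523 0.614
vertex -4.243 4.242 0.566
vertex -4.737 2.489 -0.01
endloop
endfacet
facet normal -0.031 0.999 -0.029
outer loop
vertex -4.79 4.207 -0.059
vertex -4.243 4.242 0.566
vertex -3.149 4.217 -1.494
endloop
endfacet
facet normal 0.752 0.004 -0.659
outer loop
vertex -2.603 4.251 -0.87
vertex -2.55 2.533 -0.821
vertex -3.149 4.217 -1.494
endloop
endfacet
facet normal -0.030 0.999 -0.028
outer loop
vertex -3.149 4.217 -1.494
vertex -4.243 4.242 0.566
vertex -2.603 4.251 -0.87
endloop
endfacet
facet normal 0.658 0.042 0.752
outer loop
vertex -2.603 4.251 -0.87
vertex -4.191 2.523 0.614
vertex -2.55 2.533 -0.821
endloop
endfacet
facet normal 0.658 0.041 0.752
outer loop
vertex -4.243 4.242 0.566
vertex -4.191 2.523 0.614
vertex -2.603 4.251 -0.87
endloop
endfacet

endsolid


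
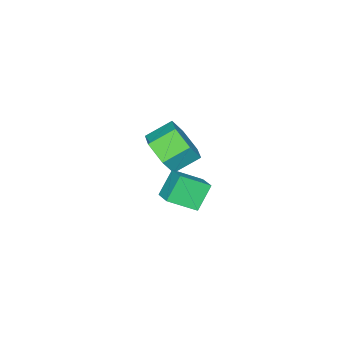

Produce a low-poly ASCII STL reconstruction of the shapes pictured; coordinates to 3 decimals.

solid 
facet normal -0.542 -0.756 -0.367
outer loop
vertex 1.144 0.347 0.114
vertex 0.387 1.226 -0.577
vertex 1.914 0.259 -0.841
endloop
endfacet
facet normal 0.560 -0.651 0.512
outer loop
vertex 2.413 0.954 -0.503
vertex 1.144 0.347 0.114
vertex 1.914 0.259 -0.841
endloop
endfacet
facet normal -0.542 -0.756 -0.367
outer loop
vertex 1.914 0.259 -0.841
vertex 0.387 1.226 -0.577
vertex 1.157 1.138 -1.532
endloop
endfacet
facet normal 0.626 -0.072 -0.777
outer loop
vertex 1.157 1.138 -1.532
vertex 2.413 0.954 -0.503
vertex 1.914 0.259 -0.841
endloop
endfacet
facet normal -0.626 0.072 0.777
outer loop
vertex 1.144 0.347 0.114
vertex 0.886 1.921 -0.239
vertex 0.387 1.226 -0.577
endloop
endfacet
facet normal 0.560 -0.651 0.512
outer loop
vertex 1.643 1.042 0.452
vertex 1.144 0.347 0.114
vertex 2.413 0.954 -0.503
endloop
endfacet
facet normal -0.626 0.072 0.777
outer loop
vertex 1.643 1.042 0.452
vertex 0.886 1.921 -0.239
vertex 1.144 0.347 0.114
endloop
endfacet
facet normal -0.560 0.651 -0.512
outer loop
vertex 0.387 1.226 -0.577
vertex 0.886 1.921 -0.239
vertex 1.157 1.138 -1.532
endloop
endfacet
facet normal 0.626 -0.072 -0.777
outer loop
vertex 1.656 1.833 -1.194
vertex 2.413 0.954 -0.503
vertex 1.157 1.138 -1.532
endloop
endfacet
facet normal -0.560 0.651 -0.512
outer loop
vertex 1.157 1.138 -1.532
vertex 0.886 1.921 -0.239
vertex 1.656 1.833 -1.194
endloop
endfacet
facet normal 0.542 0.756 0.367
outer loop
vertex 1.656 1.833 -1.194
vertex 1.643 1.042 0.452
vertex 2.413 0.954 -0.503
endloop
endfacet
facet normal 0.542 0.756 0.367
outer loop
vertex 0.886 1.921 -0.239
vertex 1.643 1.042 0.452
vertex 1.656 1.833 -1.194
endloop
endfacet
facet normal 0.687 -0.531 -0.497
outer loop
vertex -1.656 -2.014 -2.61
vertex -2.417 -2.691 -2.938
vertex -2.177 -1.83 -3.527
endloop
endfacet
facet normal 0.541 0.829 -0.141
outer loop
vertex -1.656 -2.014 -2.61
vertex -2.177 -1.83 -3.527
vertex -2.562 -1.312 -1.955
endloop
endfacet
facet normal 0.540 0.830 -0.141
outer loop
vertex -2.562 -1.312 -1.955
vertex -2.177 -1.83 -3.527
vertex -3.083 -1.129 -2.871
endloop
endfacet
facet normal -0.686 0.532 0.497
outer loop
vertex -2.562 -1.312 -1.955
vertex -3.083 -1.129 -2.871
vertex -3.323 -1.989 -2.282
endloop
endfacet
facet normal 0.686 -0.531 -0.497
outer loop
vertex -2.177 -1.83 -3.527
vertex -2.417 -2.691 -2.938
vertex -2.938 -2.507 -3.854
endloop
endfacet
facet normal -0.152 0.563 -0.812
outer loop
vertex -2.177 -1.83 -3.527
vertex -2.938 -2.507 -3.854
vertex -3.083 -1.129 -2.871
endloop
endfacet
facet normal -0.151 0.563 -0.812
outer loop
vertex -3.083 -1.129 -2.871
vertex -2.938 -2.507 -3.854
vertex -3.844 -1.806 -3.199
endloop
endfacet
facet normal -0.687 0.531 0.496
outer loop
vertex -3.083 -1.129 -2.871
vertex -3.844 -1.806 -3.199
vertex -3.323 -1.989 -2.282
endloop
endfacet
facet normal 0.686 -0.531 -0.497
outer loop
vertex -2.938 -2.507 -3.854
vertex -2.417 -2.691 -2.938
vertex -3.178 -3.368 -3.265
endloop
endfacet
facet normal -0.692 -0.266 -0.671
outer loop
vertex -2.938 -2.507 -3.854
vertex -3.178 -3.368 -3.265
vertex -3.844 -1.806 -3.199
endloop
endfacet
facet normal -0.692 -0.267 -0.671
outer loop
vertex -3.844 -1.806 -3.199
vertex -3.178 -3.368 -3.265
vertex -4.084 -2.666 -2.61
endloop
endfacet
facet normal -0.687 0.531 0.496
outer loop
vertex -3.844 -1.806 -3.199
vertex -4.084 -2.666 -2.61
vertex -3.323 -1.989 -2.282
endloop
endfacet
facet normal 0.686 -0.532 -0.497
outer loop
vertex -3.178 -3.368 -3.265
vertex -2.417 -2.691 -2.938
vertex -2.657 -3.551 -2.349
endloop
endfacet
facet normal -0.540 -0.829 0.142
outer loop
vertex -3.178 -3.368 -3.265
vertex -2.657 -3.551 -2.349
vertex -4.084 -2.666 -2.61
endloop
endfacet
facet normal -0.540 -0.830 0.140
outer loop
vertex -4.084 -2.666 -2.61
vertex -2.657 -3.551 -2.349
vertex -3.563 -2.85 -1.693
endloop
endfacet
facet normal -0.687 0.531 0.497
outer loop
vertex -4.084 -2.666 -2.61
vertex -3.563 -2.85 -1.693
vertex -3.323 -1.989 -2.282
endloop
endfacet
facet normal 0.687 -0.531 -0.496
outer loop
vertex -2.657 -3.551 -2.349
vertex -2.417 -2.691 -2.938
vertex -1.896 -2.874 -2.021
endloop
endfacet
facet normal 0.152 -0.564 0.812
outer loop
vertex -2.657 -3.551 -2.349
vertex -1.896 -2.874 -2.021
vertex -3.563 -2.85 -1.693
endloop
endfacet
facet normal 0.152 -0.563 0.812
outer loop
vertex -3.563 -2.85 -1.693
vertex -1.896 -2.874 -2.021
vertex -2.802 -2.173 -1.366
endloop
endfacet
facet normal -0.686 0.531 0.497
outer loop
vertex -3.563 -2.85 -1.693
vertex -2.802 -2.173 -1.366
vertex -3.323 -1.989 -2.282
endloop
endfacet
facet normal 0.687 -0.531 -0.496
outer loop
vertex -1.896 -2.874 -2.021
vertex -2.417 -2.691 -2.938
vertex -1.656 -2.014 -2.61
endloop
endfacet
facet normal 0.692 0.267 0.671
outer loop
vertex -1.896 -2.874 -2.021
vertex -1.656 -2.014 -2.61
vertex -2.802 -2.173 -1.366
endloop
endfacet
facet normal 0.692 0.266 0.671
outer loop
vertex -2.802 -2.173 -1.366
vertex -1.656 -2.014 -2.61
vertex -2.562 -1.312 -1.955
endloop
endfacet
facet normal -0.686 0.531 0.497
outer loop
vertex -2.802 -2.173 -1.366
vertex -2.562 -1.312 -1.955
vertex -3.323 -1.989 -2.282
endloop
endfacet

endsolid


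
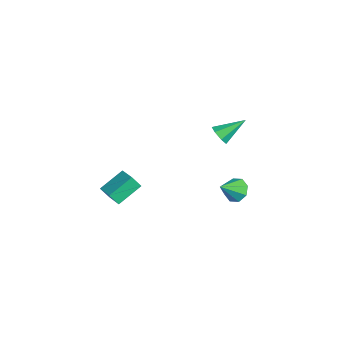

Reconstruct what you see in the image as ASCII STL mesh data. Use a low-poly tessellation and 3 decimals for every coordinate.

solid 
facet normal -0.941 -0.212 -0.264
outer loop
vertex -0.047 -4.495 2.926
vertex -0.561 -3.185 3.708
vertex 0.05 -4.024 2.201
endloop
endfacet
facet normal 0.318 -0.814 -0.486
outer loop
vertex 1.161 -3.775 2.512
vertex -0.047 -4.495 2.926
vertex 0.05 -4.024 2.201
endloop
endfacet
facet normal -0.941 -0.211 -0.264
outer loop
vertex 0.05 -4.024 2.201
vertex -0.561 -3.185 3.708
vertex -0.463 -2.714 2.983
endloop
endfacet
facet normal 0.112 0.541 -0.833
outer loop
vertex -0.463 -2.714 2.983
vertex 1.161 -3.775 2.512
vertex 0.05 -4.024 2.201
endloop
endfacet
facet normal -0.112 -0.541 0.833
outer loop
vertex -0.047 -4.495 2.926
vertex 0.55 -2.936 4.019
vertex -0.561 -3.185 3.708
endloop
endfacet
facet normal 0.319 -0.814 -0.486
outer loop
vertex 1.063 -4.246 3.237
vertex -0.047 -4.495 2.926
vertex 1.161 -3.775 2.512
endloop
endfacet
facet normal -0.112 -0.541 0.833
outer loop
vertex 1.063 -4.246 3.237
vertex 0.55 -2.936 4.019
vertex -0.047 -4.495 2.926
endloop
endfacet
facet normal -0.318 0.814 0.486
outer loop
vertex -0.561 -3.185 3.708
vertex 0.55 -2.936 4.019
vertex -0.463 -2.714 2.983
endloop
endfacet
facet normal 0.112 0.541 -0.833
outer loop
vertex 0.647 -2.465 3.294
vertex 1.161 -3.775 2.512
vertex -0.463 -2.714 2.983
endloop
endfacet
facet normal -0.319 0.814 0.486
outer loop
vertex -0.463 -2.714 2.983
vertex 0.55 -2.936 4.019
vertex 0.647 -2.465 3.294
endloop
endfacet
facet normal 0.941 0.211 0.264
outer loop
vertex 0.647 -2.465 3.294
vertex 1.063 -4.246 3.237
vertex 1.161 -3.775 2.512
endloop
endfacet
facet normal 0.941 0.211 0.263
outer loop
vertex 0.55 -2.936 4.019
vertex 1.063 -4.246 3.237
vertex 0.647 -2.465 3.294
endloop
endfacet
facet normal 0.046 -0.844 -0.534
outer loop
vertex -3.147 2.838 3.022
vertex -3.81 2.912 2.848
vertex -3.251 3.149 2.521
endloop
endfacet
facet normal 0.913 0.403 0.060
outer loop
vertex -3.147 2.838 3.022
vertex -3.251 3.149 2.521
vertex -3.89 4.408 3.792
endloop
endfacet
facet normal 0.046 -0.844 -0.534
outer loop
vertex -3.251 3.149 2.521
vertex -3.81 2.912 2.848
vertex -3.776 3.282 2.266
endloop
endfacet
facet normal 0.436 0.739 -0.513
outer loop
vertex -3.251 3.149 2.521
vertex -3.776 3.282 2.266
vertex -3.89 4.408 3.792
endloop
endfacet
facet normal 0.045 -0.844 -0.534
outer loop
vertex -3.776 3.282 2.266
vertex -3.81 2.912 2.848
vertex -4.327 3.137 2.449
endloop
endfacet
facet normal -0.381 0.730 -0.567
outer loop
vertex -3.776 3.282 2.266
vertex -4.327 3.137 2.449
vertex -3.89 4.408 3.792
endloop
endfacet
facet normal 0.044 -0.845 -0.533
outer loop
vertex -4.327 3.137 2.449
vertex -3.81 2.912 2.848
vertex -4.489 2.823 2.933
endloop
endfacet
facet normal -0.922 0.382 -0.061
outer loop
vertex -4.327 3.137 2.449
vertex -4.489 2.823 2.933
vertex -3.89 4.408 3.792
endloop
endfacet
facet normal 0.044 -0.844 -0.534
outer loop
vertex -4.489 2.823 2.933
vertex -3.81 2.912 2.848
vertex -4.14 2.576 3.352
endloop
endfacet
facet normal -0.780 -0.043 0.624
outer loop
vertex -4.489 2.823 2.933
vertex -4.14 2.576 3.352
vertex -3.89 4.408 3.792
endloop
endfacet
facet normal 0.046 -0.845 -0.533
outer loop
vertex -4.14 2.576 3.352
vertex -3.81 2.912 2.848
vertex -3.543 2.583 3.392
endloop
endfacet
facet normal -0.063 -0.225 0.972
outer loop
vertex -4.14 2.576 3.352
vertex -3.543 2.583 3.392
vertex -3.89 4.408 3.792
endloop
endfacet
facet normal 0.046 -0.845 -0.533
outer loop
vertex -3.543 2.583 3.392
vertex -3.81 2.912 2.848
vertex -3.147 2.838 3.022
endloop
endfacet
facet normal 0.692 -0.027 0.722
outer loop
vertex -3.543 2.583 3.392
vertex -3.147 2.838 3.022
vertex -3.89 4.408 3.792
endloop
endfacet
facet normal -0.325 0.719 -0.614
outer loop
vertex 0.544 2.321 0.947
vertex 0.271 2.727 1.567
vertex 0.956 2.701 1.174
endloop
endfacet
facet normal 0.732 -0.594 -0.334
outer loop
vertex 0.544 2.321 0.947
vertex 0.956 2.701 1.174
vertex 0.729 1.713 2.433
endloop
endfacet
facet normal -0.325 0.720 -0.613
outer loop
vertex 0.956 2.701 1.174
vertex 0.271 2.727 1.567
vertex 0.967 3.096 1.632
endloop
endfacet
facet normal 0.989 -0.123 0.082
outer loop
vertex 0.956 2.701 1.174
vertex 0.967 3.096 1.632
vertex 0.729 1.713 2.433
endloop
endfacet
facet normal -0.324 0.720 -0.614
outer loop
vertex 0.967 3.096 1.632
vertex 0.271 2.727 1.567
vertex 0.571 3.275 2.051
endloop
endfacet
facet normal 0.754 0.227 0.616
outer loop
vertex 0.967 3.096 1.632
vertex 0.571 3.275 2.051
vertex 0.729 1.713 2.433
endloop
endfacet
facet normal -0.324 0.720 -0.614
outer loop
vertex 0.571 3.275 2.051
vertex 0.271 2.727 1.567
vertex -0.001 3.134 2.188
endloop
endfacet
facet normal 0.167 0.250 0.954
outer loop
vertex 0.571 3.275 2.051
vertex -0.001 3.134 2.188
vertex 0.729 1.713 2.433
endloop
endfacet
facet normal -0.324 0.720 -0.614
outer loop
vertex -0.001 3.134 2.188
vertex 0.271 2.727 1.567
vertex -0.413 2.754 1.96
endloop
endfacet
facet normal -0.434 -0.068 0.898
outer loop
vertex -0.001 3.134 2.188
vertex -0.413 2.754 1.96
vertex 0.729 1.713 2.433
endloop
endfacet
facet normal -0.324 0.719 -0.614
outer loop
vertex -0.413 2.754 1.96
vertex 0.271 2.727 1.567
vertex -0.424 2.359 1.503
endloop
endfacet
facet normal -0.691 -0.539 0.482
outer loop
vertex -0.413 2.754 1.96
vertex -0.424 2.359 1.503
vertex 0.729 1.713 2.433
endloop
endfacet
facet normal -0.325 0.720 -0.613
outer loop
vertex -0.424 2.359 1.503
vertex 0.271 2.727 1.567
vertex -0.028 2.18 1.083
endloop
endfacet
facet normal -0.456 -0.888 -0.052
outer loop
vertex -0.424 2.359 1.503
vertex -0.028 2.18 1.083
vertex 0.729 1.713 2.433
endloop
endfacet
facet normal -0.323 0.720 -0.614
outer loop
vertex -0.028 2.18 1.083
vertex 0.271 2.727 1.567
vertex 0.544 2.321 0.947
endloop
endfacet
facet normal 0.132 -0.912 -0.389
outer loop
vertex -0.028 2.18 1.083
vertex 0.544 2.321 0.947
vertex 0.729 1.713 2.433
endloop
endfacet

endsolid


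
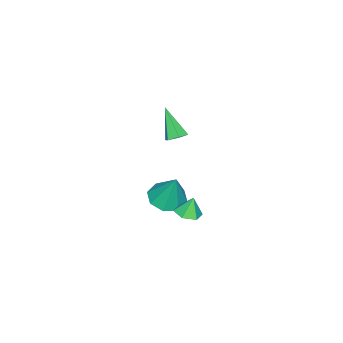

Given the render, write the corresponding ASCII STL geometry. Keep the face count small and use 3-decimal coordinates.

solid 
facet normal -0.147 -0.342 -0.928
outer loop
vertex -1.29 -1.399 -4.1
vertex -2.235 -0.965 -4.11
vertex -1.279 -0.653 -4.377
endloop
endfacet
facet normal 0.953 0.093 0.288
outer loop
vertex -1.29 -1.399 -4.1
vertex -1.279 -0.653 -4.377
vertex -1.945 -0.295 -2.29
endloop
endfacet
facet normal -0.148 -0.340 -0.929
outer loop
vertex -1.279 -0.653 -4.377
vertex -2.235 -0.965 -4.11
vertex -1.828 -0.089 -4.496
endloop
endfacet
facet normal 0.702 0.705 0.103
outer loop
vertex -1.279 -0.653 -4.377
vertex -1.828 -0.089 -4.496
vertex -1.945 -0.295 -2.29
endloop
endfacet
facet normal -0.147 -0.341 -0.929
outer loop
vertex -1.828 -0.089 -4.496
vertex -2.235 -0.965 -4.11
vertex -2.615 -0.038 -4.39
endloop
endfacet
facet normal 0.077 0.992 0.097
outer loop
vertex -1.828 -0.089 -4.496
vertex -2.615 -0.038 -4.39
vertex -1.945 -0.295 -2.29
endloop
endfacet
facet normal -0.148 -0.341 -0.928
outer loop
vertex -2.615 -0.038 -4.39
vertex -2.235 -0.965 -4.11
vertex -3.18 -0.53 -4.119
endloop
endfacet
facet normal -0.554 0.787 0.273
outer loop
vertex -2.615 -0.038 -4.39
vertex -3.18 -0.53 -4.119
vertex -1.945 -0.295 -2.29
endloop
endfacet
facet normal -0.148 -0.341 -0.928
outer loop
vertex -3.18 -0.53 -4.119
vertex -2.235 -0.965 -4.11
vertex -3.19 -1.276 -3.843
endloop
endfacet
facet normal -0.823 0.207 0.529
outer loop
vertex -3.18 -0.53 -4.119
vertex -3.19 -1.276 -3.843
vertex -1.945 -0.295 -2.29
endloop
endfacet
facet normal -0.148 -0.342 -0.928
outer loop
vertex -3.19 -1.276 -3.843
vertex -2.235 -0.965 -4.11
vertex -2.641 -1.84 -3.723
endloop
endfacet
facet normal -0.572 -0.405 0.714
outer loop
vertex -3.19 -1.276 -3.843
vertex -2.641 -1.84 -3.723
vertex -1.945 -0.295 -2.29
endloop
endfacet
facet normal -0.148 -0.342 -0.928
outer loop
vertex -2.641 -1.84 -3.723
vertex -2.235 -0.965 -4.11
vertex -1.854 -1.891 -3.83
endloop
endfacet
facet normal 0.053 -0.692 0.720
outer loop
vertex -2.641 -1.84 -3.723
vertex -1.854 -1.891 -3.83
vertex -1.945 -0.295 -2.29
endloop
endfacet
facet normal -0.147 -0.341 -0.928
outer loop
vertex -1.854 -1.891 -3.83
vertex -2.235 -0.965 -4.11
vertex -1.29 -1.399 -4.1
endloop
endfacet
facet normal 0.684 -0.486 0.544
outer loop
vertex -1.854 -1.891 -3.83
vertex -1.29 -1.399 -4.1
vertex -1.945 -0.295 -2.29
endloop
endfacet
facet normal 0.211 -0.173 -0.962
outer loop
vertex 0.856 1.094 -2.037
vertex 0.468 1.671 -2.226
vertex 1.171 1.74 -2.084
endloop
endfacet
facet normal 0.639 -0.259 0.724
outer loop
vertex 0.856 1.094 -2.037
vertex 1.171 1.74 -2.084
vertex 0.252 1.849 -1.234
endloop
endfacet
facet normal 0.211 -0.173 -0.962
outer loop
vertex 1.171 1.74 -2.084
vertex 0.468 1.671 -2.226
vertex 0.783 2.316 -2.273
endloop
endfacet
facet normal 0.589 0.581 0.562
outer loop
vertex 1.171 1.74 -2.084
vertex 0.783 2.316 -2.273
vertex 0.252 1.849 -1.234
endloop
endfacet
facet normal 0.210 -0.173 -0.962
outer loop
vertex 0.783 2.316 -2.273
vertex 0.468 1.671 -2.226
vertex 0.081 2.247 -2.414
endloop
endfacet
facet normal -0.159 0.928 0.336
outer loop
vertex 0.783 2.316 -2.273
vertex 0.081 2.247 -2.414
vertex 0.252 1.849 -1.234
endloop
endfacet
facet normal 0.210 -0.173 -0.962
outer loop
vertex 0.081 2.247 -2.414
vertex 0.468 1.671 -2.226
vertex -0.234 1.602 -2.367
endloop
endfacet
facet normal -0.857 0.438 0.272
outer loop
vertex 0.081 2.247 -2.414
vertex -0.234 1.602 -2.367
vertex 0.252 1.849 -1.234
endloop
endfacet
facet normal 0.210 -0.174 -0.962
outer loop
vertex -0.234 1.602 -2.367
vertex 0.468 1.671 -2.226
vertex 0.153 1.025 -2.178
endloop
endfacet
facet normal -0.808 -0.400 0.434
outer loop
vertex -0.234 1.602 -2.367
vertex 0.153 1.025 -2.178
vertex 0.252 1.849 -1.234
endloop
endfacet
facet normal 0.210 -0.174 -0.962
outer loop
vertex 0.153 1.025 -2.178
vertex 0.468 1.671 -2.226
vertex 0.856 1.094 -2.037
endloop
endfacet
facet normal -0.059 -0.749 0.660
outer loop
vertex 0.153 1.025 -2.178
vertex 0.856 1.094 -2.037
vertex 0.252 1.849 -1.234
endloop
endfacet
facet normal 0.307 0.519 -0.798
outer loop
vertex -0.035 0.315 2.179
vertex -0.591 0.483 2.074
vertex -0.244 0.811 2.421
endloop
endfacet
facet normal 0.768 0.011 0.641
outer loop
vertex -0.035 0.315 2.179
vertex -0.244 0.811 2.421
vertex -1.149 -0.463 3.526
endloop
endfacet
facet normal 0.305 0.520 -0.797
outer loop
vertex -0.244 0.811 2.421
vertex -0.591 0.483 2.074
vertex -0.8 0.978 2.317
endloop
endfacet
facet normal 0.047 0.635 0.771
outer loop
vertex -0.244 0.811 2.421
vertex -0.8 0.978 2.317
vertex -1.149 -0.463 3.526
endloop
endfacet
facet normal 0.305 0.520 -0.797
outer loop
vertex -0.8 0.978 2.317
vertex -0.591 0.483 2.074
vertex -1.147 0.65 1.97
endloop
endfacet
facet normal -0.804 0.485 0.346
outer loop
vertex -0.8 0.978 2.317
vertex -1.147 0.65 1.97
vertex -1.149 -0.463 3.526
endloop
endfacet
facet normal 0.305 0.520 -0.797
outer loop
vertex -1.147 0.65 1.97
vertex -0.591 0.483 2.074
vertex -0.938 0.155 1.727
endloop
endfacet
facet normal -0.933 -0.291 -0.210
outer loop
vertex -1.147 0.65 1.97
vertex -0.938 0.155 1.727
vertex -1.149 -0.463 3.526
endloop
endfacet
facet normal 0.307 0.519 -0.798
outer loop
vertex -0.938 0.155 1.727
vertex -0.591 0.483 2.074
vertex -0.382 -0.013 1.832
endloop
endfacet
facet normal -0.213 -0.916 -0.340
outer loop
vertex -0.938 0.155 1.727
vertex -0.382 -0.013 1.832
vertex -1.149 -0.463 3.526
endloop
endfacet
facet normal 0.307 0.519 -0.798
outer loop
vertex -0.382 -0.013 1.832
vertex -0.591 0.483 2.074
vertex -0.035 0.315 2.179
endloop
endfacet
facet normal 0.638 -0.765 0.086
outer loop
vertex -0.382 -0.013 1.832
vertex -0.035 0.315 2.179
vertex -1.149 -0.463 3.526
endloop
endfacet

endsolid


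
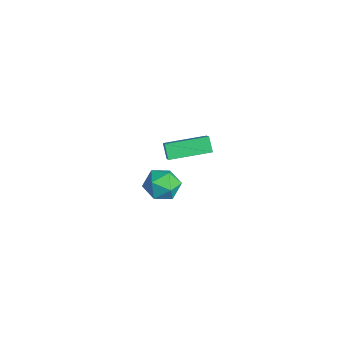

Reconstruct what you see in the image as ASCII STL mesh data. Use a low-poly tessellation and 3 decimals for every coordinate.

solid 
facet normal -0.707 0.204 -0.677
outer loop
vertex 2.838 0.849 2.961
vertex 3.206 2.913 3.2
vertex 3.442 0.816 2.321
endloop
endfacet
facet normal -0.174 -0.978 -0.114
outer loop
vertex 4.714 0.447 3.54
vertex 2.838 0.849 2.961
vertex 3.442 0.816 2.321
endloop
endfacet
facet normal -0.706 0.205 -0.678
outer loop
vertex 3.442 0.816 2.321
vertex 3.206 2.913 3.2
vertex 3.81 2.879 2.56
endloop
endfacet
facet normal 0.686 -0.038 -0.727
outer loop
vertex 3.81 2.879 2.56
vertex 4.714 0.447 3.54
vertex 3.442 0.816 2.321
endloop
endfacet
facet normal -0.686 0.038 0.727
outer loop
vertex 2.838 0.849 2.961
vertex 4.478 2.544 4.419
vertex 3.206 2.913 3.2
endloop
endfacet
facet normal -0.175 -0.978 -0.113
outer loop
vertex 4.11 0.481 4.18
vertex 2.838 0.849 2.961
vertex 4.714 0.447 3.54
endloop
endfacet
facet normal -0.686 0.038 0.727
outer loop
vertex 4.11 0.481 4.18
vertex 4.478 2.544 4.419
vertex 2.838 0.849 2.961
endloop
endfacet
facet normal 0.175 0.978 0.113
outer loop
vertex 3.206 2.913 3.2
vertex 4.478 2.544 4.419
vertex 3.81 2.879 2.56
endloop
endfacet
facet normal 0.686 -0.038 -0.727
outer loop
vertex 5.082 2.511 3.779
vertex 4.714 0.447 3.54
vertex 3.81 2.879 2.56
endloop
endfacet
facet normal 0.174 0.978 0.114
outer loop
vertex 3.81 2.879 2.56
vertex 4.478 2.544 4.419
vertex 5.082 2.511 3.779
endloop
endfacet
facet normal 0.706 -0.204 0.678
outer loop
vertex 5.082 2.511 3.779
vertex 4.11 0.481 4.18
vertex 4.714 0.447 3.54
endloop
endfacet
facet normal 0.707 -0.205 0.677
outer loop
vertex 4.478 2.544 4.419
vertex 4.11 0.481 4.18
vertex 5.082 2.511 3.779
endloop
endfacet
facet normal -0.287 0.948 -0.135
outer loop
vertex 0.271 2.225 -3.479
vertex -0.106 2.251 -2.498
vertex 0.891 2.526 -2.685
endloop
endfacet
facet normal 0.290 0.798 -0.529
outer loop
vertex 0.271 2.225 -3.479
vertex 0.891 2.526 -2.685
vertex 1.268 1.892 -3.435
endloop
endfacet
facet normal 0.127 0.253 -0.959
outer loop
vertex 0.271 2.225 -3.479
vertex 1.268 1.892 -3.435
vertex 0.503 1.226 -3.712
endloop
endfacet
facet normal -0.550 0.066 -0.832
outer loop
vertex 0.271 2.225 -3.479
vertex 0.503 1.226 -3.712
vertex -0.346 1.447 -3.133
endloop
endfacet
facet normal -0.806 0.496 -0.323
outer loop
vertex 0.271 2.225 -3.479
vertex -0.346 1.447 -3.133
vertex -0.106 2.251 -2.498
endloop
endfacet
facet normal 0.808 0.583 -0.087
outer loop
vertex 1.268 1.892 -3.435
vertex 0.891 2.526 -2.685
vertex 1.506 1.713 -2.427
endloop
endfacet
facet normal -0.125 0.826 0.549
outer loop
vertex 0.891 2.526 -2.685
vertex -0.106 2.251 -2.498
vertex 0.657 1.934 -1.848
endloop
endfacet
facet normal -0.965 0.095 0.245
outer loop
vertex -0.106 2.251 -2.498
vertex -0.346 1.447 -3.133
vertex -0.108 1.268 -2.125
endloop
endfacet
facet normal -0.551 -0.601 -0.579
outer loop
vertex -0.346 1.447 -3.133
vertex 0.503 1.226 -3.712
vertex 0.269 0.634 -2.875
endloop
endfacet
facet normal 0.544 -0.299 -0.784
outer loop
vertex 0.503 1.226 -3.712
vertex 1.268 1.892 -3.435
vertex 1.266 0.909 -3.062
endloop
endfacet
facet normal 0.550 -0.066 0.832
outer loop
vertex 0.889 0.935 -2.081
vertex 1.506 1.713 -2.427
vertex 0.657 1.934 -1.848
endloop
endfacet
facet normal -0.127 -0.253 0.959
outer loop
vertex 0.889 0.935 -2.081
vertex 0.657 1.934 -1.848
vertex -0.108 1.268 -2.125
endloop
endfacet
facet normal -0.290 -0.798 0.529
outer loop
vertex 0.889 0.935 -2.081
vertex -0.108 1.268 -2.125
vertex 0.269 0.634 -2.875
endloop
endfacet
facet normal 0.287 -0.948 0.135
outer loop
vertex 0.889 0.935 -2.081
vertex 0.269 0.634 -2.875
vertex 1.266 0.909 -3.062
endloop
endfacet
facet normal 0.806 -0.496 0.323
outer loop
vertex 0.889 0.935 -2.081
vertex 1.266 0.909 -3.062
vertex 1.506 1.713 -2.427
endloop
endfacet
facet normal 0.551 0.601 0.579
outer loop
vertex 0.657 1.934 -1.848
vertex 1.506 1.713 -2.427
vertex 0.891 2.526 -2.685
endloop
endfacet
facet normal -0.544 0.299 0.784
outer loop
vertex -0.108 1.268 -2.125
vertex 0.657 1.934 -1.848
vertex -0.106 2.251 -2.498
endloop
endfacet
facet normal -0.808 -0.583 0.087
outer loop
vertex 0.269 0.634 -2.875
vertex -0.108 1.268 -2.125
vertex -0.346 1.447 -3.133
endloop
endfacet
facet normal 0.125 -0.826 -0.549
outer loop
vertex 1.266 0.909 -3.062
vertex 0.269 0.634 -2.875
vertex 0.503 1.226 -3.712
endloop
endfacet
facet normal 0.965 -0.095 -0.245
outer loop
vertex 1.506 1.713 -2.427
vertex 1.266 0.909 -3.062
vertex 1.268 1.892 -3.435
endloop
endfacet

endsolid


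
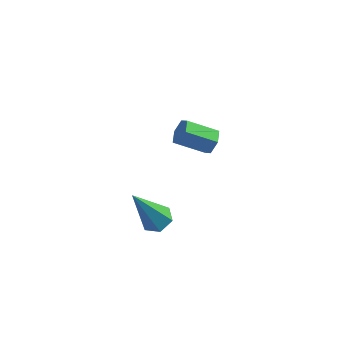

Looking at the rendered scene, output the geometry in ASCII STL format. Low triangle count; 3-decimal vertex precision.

solid 
facet normal 0.832 0.287 -0.474
outer loop
vertex 2.206 0.693 -0.274
vertex 1.919 0.963 -0.614
vertex 2.089 1.19 -0.178
endloop
endfacet
facet normal 0.506 -0.047 0.861
outer loop
vertex 2.206 0.693 -0.274
vertex 2.089 1.19 -0.178
vertex 1.207 0.347 0.294
endloop
endfacet
facet normal 0.506 -0.047 0.861
outer loop
vertex 1.207 0.347 0.294
vertex 2.089 1.19 -0.178
vertex 1.09 0.845 0.39
endloop
endfacet
facet normal -0.833 -0.287 0.473
outer loop
vertex 1.207 0.347 0.294
vertex 1.09 0.845 0.39
vertex 0.921 0.617 -0.046
endloop
endfacet
facet normal 0.832 0.287 -0.474
outer loop
vertex 2.089 1.19 -0.178
vertex 1.919 0.963 -0.614
vertex 1.802 1.46 -0.518
endloop
endfacet
facet normal 0.058 0.805 0.590
outer loop
vertex 2.089 1.19 -0.178
vertex 1.802 1.46 -0.518
vertex 1.09 0.845 0.39
endloop
endfacet
facet normal 0.056 0.806 0.590
outer loop
vertex 1.09 0.845 0.39
vertex 1.802 1.46 -0.518
vertex 0.803 1.114 0.05
endloop
endfacet
facet normal -0.832 -0.289 0.474
outer loop
vertex 1.09 0.845 0.39
vertex 0.803 1.114 0.05
vertex 0.921 0.617 -0.046
endloop
endfacet
facet normal 0.833 0.287 -0.473
outer loop
vertex 1.802 1.46 -0.518
vertex 1.919 0.963 -0.614
vertex 1.633 1.233 -0.954
endloop
endfacet
facet normal -0.449 0.852 -0.270
outer loop
vertex 1.802 1.46 -0.518
vertex 1.633 1.233 -0.954
vertex 0.803 1.114 0.05
endloop
endfacet
facet normal -0.449 0.852 -0.270
outer loop
vertex 0.803 1.114 0.05
vertex 1.633 1.233 -0.954
vertex 0.634 0.887 -0.386
endloop
endfacet
facet normal -0.832 -0.289 0.473
outer loop
vertex 0.803 1.114 0.05
vertex 0.634 0.887 -0.386
vertex 0.921 0.617 -0.046
endloop
endfacet
facet normal 0.833 0.287 -0.473
outer loop
vertex 1.633 1.233 -0.954
vertex 1.919 0.963 -0.614
vertex 1.75 0.735 -1.05
endloop
endfacet
facet normal -0.506 0.047 -0.861
outer loop
vertex 1.633 1.233 -0.954
vertex 1.75 0.735 -1.05
vertex 0.634 0.887 -0.386
endloop
endfacet
facet normal -0.506 0.047 -0.861
outer loop
vertex 0.634 0.887 -0.386
vertex 1.75 0.735 -1.05
vertex 0.751 0.39 -0.482
endloop
endfacet
facet normal -0.832 -0.287 0.474
outer loop
vertex 0.634 0.887 -0.386
vertex 0.751 0.39 -0.482
vertex 0.921 0.617 -0.046
endloop
endfacet
facet normal 0.832 0.289 -0.474
outer loop
vertex 1.75 0.735 -1.05
vertex 1.919 0.963 -0.614
vertex 2.037 0.466 -0.71
endloop
endfacet
facet normal -0.057 -0.806 -0.589
outer loop
vertex 1.75 0.735 -1.05
vertex 2.037 0.466 -0.71
vertex 0.751 0.39 -0.482
endloop
endfacet
facet normal -0.057 -0.805 -0.591
outer loop
vertex 0.751 0.39 -0.482
vertex 2.037 0.466 -0.71
vertex 1.038 0.12 -0.142
endloop
endfacet
facet normal -0.832 -0.287 0.474
outer loop
vertex 0.751 0.39 -0.482
vertex 1.038 0.12 -0.142
vertex 0.921 0.617 -0.046
endloop
endfacet
facet normal 0.832 0.289 -0.473
outer loop
vertex 2.037 0.466 -0.71
vertex 1.919 0.963 -0.614
vertex 2.206 0.693 -0.274
endloop
endfacet
facet normal 0.449 -0.852 0.270
outer loop
vertex 2.037 0.466 -0.71
vertex 2.206 0.693 -0.274
vertex 1.038 0.12 -0.142
endloop
endfacet
facet normal 0.449 -0.852 0.270
outer loop
vertex 1.038 0.12 -0.142
vertex 2.206 0.693 -0.274
vertex 1.207 0.347 0.294
endloop
endfacet
facet normal -0.833 -0.287 0.473
outer loop
vertex 1.038 0.12 -0.142
vertex 1.207 0.347 0.294
vertex 0.921 0.617 -0.046
endloop
endfacet
facet normal 0.278 0.339 -0.899
outer loop
vertex 1.731 -2.795 -0.47
vertex 1.478 -3.221 -0.709
vertex 1.203 -2.754 -0.618
endloop
endfacet
facet normal -0.088 0.834 0.545
outer loop
vertex 1.731 -2.795 -0.47
vertex 1.203 -2.754 -0.618
vertex 0.922 -3.899 1.089
endloop
endfacet
facet normal 0.278 0.339 -0.899
outer loop
vertex 1.203 -2.754 -0.618
vertex 1.478 -3.221 -0.709
vertex 0.95 -3.18 -0.857
endloop
endfacet
facet normal -0.885 0.441 0.150
outer loop
vertex 1.203 -2.754 -0.618
vertex 0.95 -3.18 -0.857
vertex 0.922 -3.899 1.089
endloop
endfacet
facet normal 0.278 0.339 -0.899
outer loop
vertex 0.95 -3.18 -0.857
vertex 1.478 -3.221 -0.709
vertex 1.225 -3.647 -0.948
endloop
endfacet
facet normal -0.862 -0.471 -0.187
outer loop
vertex 0.95 -3.18 -0.857
vertex 1.225 -3.647 -0.948
vertex 0.922 -3.899 1.089
endloop
endfacet
facet normal 0.279 0.339 -0.899
outer loop
vertex 1.225 -3.647 -0.948
vertex 1.478 -3.221 -0.709
vertex 1.753 -3.689 -0.8
endloop
endfacet
facet normal -0.043 -0.991 -0.129
outer loop
vertex 1.225 -3.647 -0.948
vertex 1.753 -3.689 -0.8
vertex 0.922 -3.899 1.089
endloop
endfacet
facet normal 0.279 0.339 -0.899
outer loop
vertex 1.753 -3.689 -0.8
vertex 1.478 -3.221 -0.709
vertex 2.006 -3.263 -0.561
endloop
endfacet
facet normal 0.756 -0.598 0.266
outer loop
vertex 1.753 -3.689 -0.8
vertex 2.006 -3.263 -0.561
vertex 0.922 -3.899 1.089
endloop
endfacet
facet normal 0.279 0.339 -0.899
outer loop
vertex 2.006 -3.263 -0.561
vertex 1.478 -3.221 -0.709
vertex 1.731 -2.795 -0.47
endloop
endfacet
facet normal 0.734 0.314 0.603
outer loop
vertex 2.006 -3.263 -0.561
vertex 1.731 -2.795 -0.47
vertex 0.922 -3.899 1.089
endloop
endfacet

endsolid


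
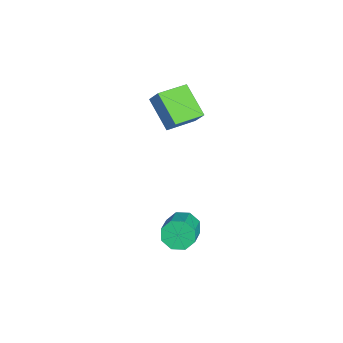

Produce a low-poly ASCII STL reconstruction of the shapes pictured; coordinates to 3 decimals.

solid 
facet normal -0.337 -0.445 -0.830
outer loop
vertex -0.597 0.476 3.23
vertex -1.673 1.861 2.925
vertex 0.839 1.359 2.173
endloop
endfacet
facet normal 0.604 -0.778 0.171
outer loop
vertex 1.173 1.799 2.995
vertex -0.597 0.476 3.23
vertex 0.839 1.359 2.173
endloop
endfacet
facet normal -0.337 -0.444 -0.830
outer loop
vertex 0.839 1.359 2.173
vertex -1.673 1.861 2.925
vertex -0.237 2.744 1.869
endloop
endfacet
facet normal 0.722 0.444 -0.531
outer loop
vertex -0.237 2.744 1.869
vertex 1.173 1.799 2.995
vertex 0.839 1.359 2.173
endloop
endfacet
facet normal -0.722 -0.444 0.531
outer loop
vertex -0.597 0.476 3.23
vertex -1.339 2.301 3.747
vertex -1.673 1.861 2.925
endloop
endfacet
facet normal 0.604 -0.778 0.171
outer loop
vertex -0.263 0.916 4.051
vertex -0.597 0.476 3.23
vertex 1.173 1.799 2.995
endloop
endfacet
facet normal -0.722 -0.444 0.531
outer loop
vertex -0.263 0.916 4.051
vertex -1.339 2.301 3.747
vertex -0.597 0.476 3.23
endloop
endfacet
facet normal -0.604 0.778 -0.171
outer loop
vertex -1.673 1.861 2.925
vertex -1.339 2.301 3.747
vertex -0.237 2.744 1.869
endloop
endfacet
facet normal 0.722 0.444 -0.531
outer loop
vertex 0.097 3.184 2.69
vertex 1.173 1.799 2.995
vertex -0.237 2.744 1.869
endloop
endfacet
facet normal -0.604 0.778 -0.171
outer loop
vertex -0.237 2.744 1.869
vertex -1.339 2.301 3.747
vertex 0.097 3.184 2.69
endloop
endfacet
facet normal 0.337 0.445 0.830
outer loop
vertex 0.097 3.184 2.69
vertex -0.263 0.916 4.051
vertex 1.173 1.799 2.995
endloop
endfacet
facet normal 0.338 0.444 0.830
outer loop
vertex -1.339 2.301 3.747
vertex -0.263 0.916 4.051
vertex 0.097 3.184 2.69
endloop
endfacet
facet normal -0.861 0.149 -0.486
outer loop
vertex 3.515 1.879 -4.159
vertex 3.145 2.202 -3.405
vertex 3.597 2.56 -4.096
endloop
endfacet
facet normal 0.495 0.021 -0.869
outer loop
vertex 3.515 1.879 -4.159
vertex 3.597 2.56 -4.096
vertex 4.806 1.655 -3.429
endloop
endfacet
facet normal 0.495 0.022 -0.868
outer loop
vertex 4.806 1.655 -3.429
vertex 3.597 2.56 -4.096
vertex 4.888 2.336 -3.365
endloop
endfacet
facet normal 0.860 -0.149 0.487
outer loop
vertex 4.806 1.655 -3.429
vertex 4.888 2.336 -3.365
vertex 4.435 1.978 -2.675
endloop
endfacet
facet normal -0.861 0.150 -0.486
outer loop
vertex 3.597 2.56 -4.096
vertex 3.145 2.202 -3.405
vertex 3.415 3.031 -3.628
endloop
endfacet
facet normal 0.435 0.714 -0.549
outer loop
vertex 3.597 2.56 -4.096
vertex 3.415 3.031 -3.628
vertex 4.888 2.336 -3.365
endloop
endfacet
facet normal 0.435 0.714 -0.549
outer loop
vertex 4.888 2.336 -3.365
vertex 3.415 3.031 -3.628
vertex 4.705 2.807 -2.897
endloop
endfacet
facet normal 0.860 -0.150 0.487
outer loop
vertex 4.888 2.336 -3.365
vertex 4.705 2.807 -2.897
vertex 4.435 1.978 -2.675
endloop
endfacet
facet normal -0.860 0.149 -0.488
outer loop
vertex 3.415 3.031 -3.628
vertex 3.145 2.202 -3.405
vertex 3.073 3.017 -3.03
endloop
endfacet
facet normal 0.120 0.989 0.092
outer loop
vertex 3.415 3.031 -3.628
vertex 3.073 3.017 -3.03
vertex 4.705 2.807 -2.897
endloop
endfacet
facet normal 0.120 0.989 0.091
outer loop
vertex 4.705 2.807 -2.897
vertex 3.073 3.017 -3.03
vertex 4.364 2.793 -2.299
endloop
endfacet
facet normal 0.860 -0.150 0.487
outer loop
vertex 4.705 2.807 -2.897
vertex 4.364 2.793 -2.299
vertex 4.435 1.978 -2.675
endloop
endfacet
facet normal -0.861 0.148 -0.487
outer loop
vertex 3.073 3.017 -3.03
vertex 3.145 2.202 -3.405
vertex 2.774 2.525 -2.651
endloop
endfacet
facet normal -0.266 0.684 0.679
outer loop
vertex 3.073 3.017 -3.03
vertex 2.774 2.525 -2.651
vertex 4.364 2.793 -2.299
endloop
endfacet
facet normal -0.266 0.684 0.680
outer loop
vertex 4.364 2.793 -2.299
vertex 2.774 2.525 -2.651
vertex 4.065 2.301 -1.921
endloop
endfacet
facet normal 0.861 -0.149 0.486
outer loop
vertex 4.364 2.793 -2.299
vertex 4.065 2.301 -1.921
vertex 4.435 1.978 -2.675
endloop
endfacet
facet normal -0.860 0.149 -0.487
outer loop
vertex 2.774 2.525 -2.651
vertex 3.145 2.202 -3.405
vertex 2.692 1.844 -2.715
endloop
endfacet
facet normal -0.495 -0.022 0.869
outer loop
vertex 2.774 2.525 -2.651
vertex 2.692 1.844 -2.715
vertex 4.065 2.301 -1.921
endloop
endfacet
facet normal -0.495 -0.021 0.868
outer loop
vertex 4.065 2.301 -1.921
vertex 2.692 1.844 -2.715
vertex 3.983 1.62 -1.984
endloop
endfacet
facet normal 0.861 -0.149 0.486
outer loop
vertex 4.065 2.301 -1.921
vertex 3.983 1.62 -1.984
vertex 4.435 1.978 -2.675
endloop
endfacet
facet normal -0.860 0.150 -0.487
outer loop
vertex 2.692 1.844 -2.715
vertex 3.145 2.202 -3.405
vertex 2.875 1.373 -3.183
endloop
endfacet
facet normal -0.435 -0.714 0.549
outer loop
vertex 2.692 1.844 -2.715
vertex 2.875 1.373 -3.183
vertex 3.983 1.62 -1.984
endloop
endfacet
facet normal -0.435 -0.714 0.549
outer loop
vertex 3.983 1.62 -1.984
vertex 2.875 1.373 -3.183
vertex 4.165 1.149 -2.452
endloop
endfacet
facet normal 0.861 -0.150 0.486
outer loop
vertex 3.983 1.62 -1.984
vertex 4.165 1.149 -2.452
vertex 4.435 1.978 -2.675
endloop
endfacet
facet normal -0.860 0.150 -0.487
outer loop
vertex 2.875 1.373 -3.183
vertex 3.145 2.202 -3.405
vertex 3.216 1.387 -3.781
endloop
endfacet
facet normal -0.120 -0.989 -0.091
outer loop
vertex 2.875 1.373 -3.183
vertex 3.216 1.387 -3.781
vertex 4.165 1.149 -2.452
endloop
endfacet
facet normal -0.120 -0.989 -0.092
outer loop
vertex 4.165 1.149 -2.452
vertex 3.216 1.387 -3.781
vertex 4.507 1.163 -3.05
endloop
endfacet
facet normal 0.860 -0.149 0.488
outer loop
vertex 4.165 1.149 -2.452
vertex 4.507 1.163 -3.05
vertex 4.435 1.978 -2.675
endloop
endfacet
facet normal -0.861 0.149 -0.486
outer loop
vertex 3.216 1.387 -3.781
vertex 3.145 2.202 -3.405
vertex 3.515 1.879 -4.159
endloop
endfacet
facet normal 0.266 -0.684 -0.679
outer loop
vertex 3.216 1.387 -3.781
vertex 3.515 1.879 -4.159
vertex 4.507 1.163 -3.05
endloop
endfacet
facet normal 0.265 -0.684 -0.679
outer loop
vertex 4.507 1.163 -3.05
vertex 3.515 1.879 -4.159
vertex 4.806 1.655 -3.429
endloop
endfacet
facet normal 0.861 -0.148 0.487
outer loop
vertex 4.507 1.163 -3.05
vertex 4.806 1.655 -3.429
vertex 4.435 1.978 -2.675
endloop
endfacet

endsolid
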